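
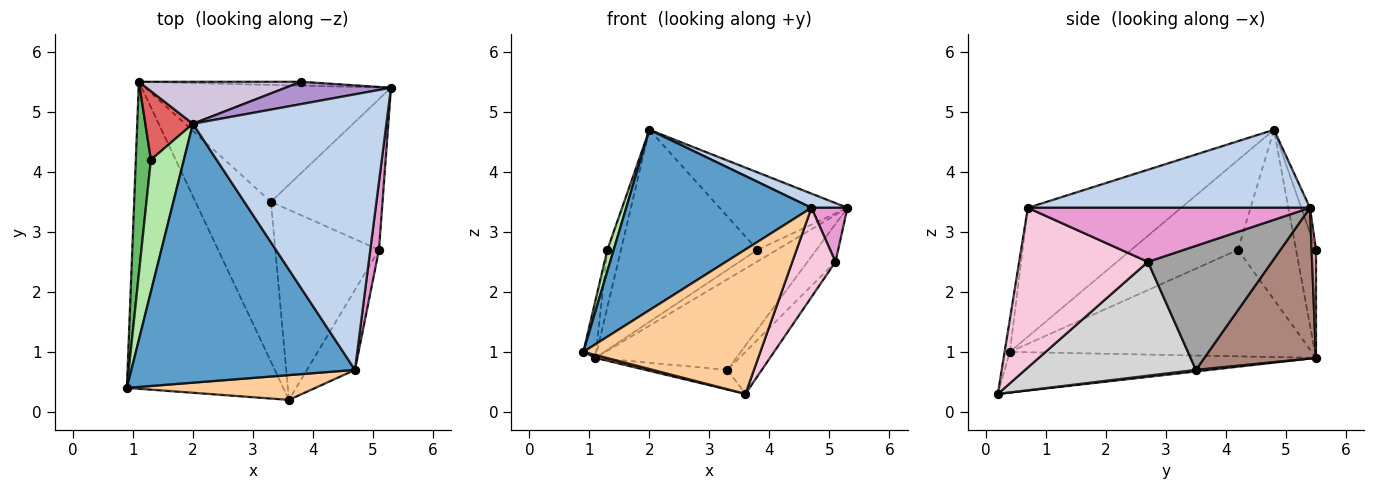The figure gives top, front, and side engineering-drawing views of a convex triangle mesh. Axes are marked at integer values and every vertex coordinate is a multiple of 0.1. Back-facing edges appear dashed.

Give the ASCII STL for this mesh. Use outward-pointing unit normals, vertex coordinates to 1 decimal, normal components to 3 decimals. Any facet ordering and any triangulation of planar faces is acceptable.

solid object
 facet normal -0.428 -0.517 0.742
  outer loop
   vertex 4.7 0.7 3.4
   vertex 2.0 4.8 4.7
   vertex 0.9 0.4 1.0
  endloop
 endfacet
 facet normal 0.374 -0.048 0.926
  outer loop
   vertex 4.7 0.7 3.4
   vertex 5.3 5.4 3.4
   vertex 2.0 4.8 4.7
  endloop
 endfacet
 facet normal -0.252 -0.009 -0.968
  outer loop
   vertex 3.6 0.2 0.3
   vertex 0.9 0.4 1.0
   vertex 1.1 5.5 0.9
  endloop
 endfacet
 facet normal -0.029 -0.985 0.169
  outer loop
   vertex 3.6 0.2 0.3
   vertex 4.7 0.7 3.4
   vertex 0.9 0.4 1.0
  endloop
 endfacet
 facet normal -0.989 0.042 0.140
  outer loop
   vertex 1.3 4.2 2.7
   vertex 1.1 5.5 0.9
   vertex 0.9 0.4 1.0
  endloop
 endfacet
 facet normal -0.937 -0.056 0.345
  outer loop
   vertex 1.3 4.2 2.7
   vertex 0.9 0.4 1.0
   vertex 2.0 4.8 4.7
  endloop
 endfacet
 facet normal -0.939 0.220 0.263
  outer loop
   vertex 1.3 4.2 2.7
   vertex 2.0 4.8 4.7
   vertex 1.1 5.5 0.9
  endloop
 endfacet
 facet normal 0.206 0.928 -0.309
  outer loop
   vertex 3.8 5.5 2.7
   vertex 5.3 5.4 3.4
   vertex 1.1 5.5 0.9
  endloop
 endfacet
 facet normal -0.065 0.959 0.277
  outer loop
   vertex 3.8 5.5 2.7
   vertex 2.0 4.8 4.7
   vertex 5.3 5.4 3.4
  endloop
 endfacet
 facet normal -0.141 0.967 0.212
  outer loop
   vertex 3.8 5.5 2.7
   vertex 1.1 5.5 0.9
   vertex 2.0 4.8 4.7
  endloop
 endfacet
 facet normal 0.436 0.551 -0.711
  outer loop
   vertex 3.3 3.5 0.7
   vertex 1.1 5.5 0.9
   vertex 5.3 5.4 3.4
  endloop
 endfacet
 facet normal 0.021 0.122 -0.992
  outer loop
   vertex 3.3 3.5 0.7
   vertex 3.6 0.2 0.3
   vertex 1.1 5.5 0.9
  endloop
 endfacet
 facet normal 0.980 -0.125 0.157
  outer loop
   vertex 5.1 2.7 2.5
   vertex 5.3 5.4 3.4
   vertex 4.7 0.7 3.4
  endloop
 endfacet
 facet normal 0.912 -0.306 -0.274
  outer loop
   vertex 5.1 2.7 2.5
   vertex 4.7 0.7 3.4
   vertex 3.6 0.2 0.3
  endloop
 endfacet
 facet normal 0.733 0.166 -0.660
  outer loop
   vertex 5.1 2.7 2.5
   vertex 3.3 3.5 0.7
   vertex 5.3 5.4 3.4
  endloop
 endfacet
 facet normal 0.731 0.147 -0.666
  outer loop
   vertex 5.1 2.7 2.5
   vertex 3.6 0.2 0.3
   vertex 3.3 3.5 0.7
  endloop
 endfacet
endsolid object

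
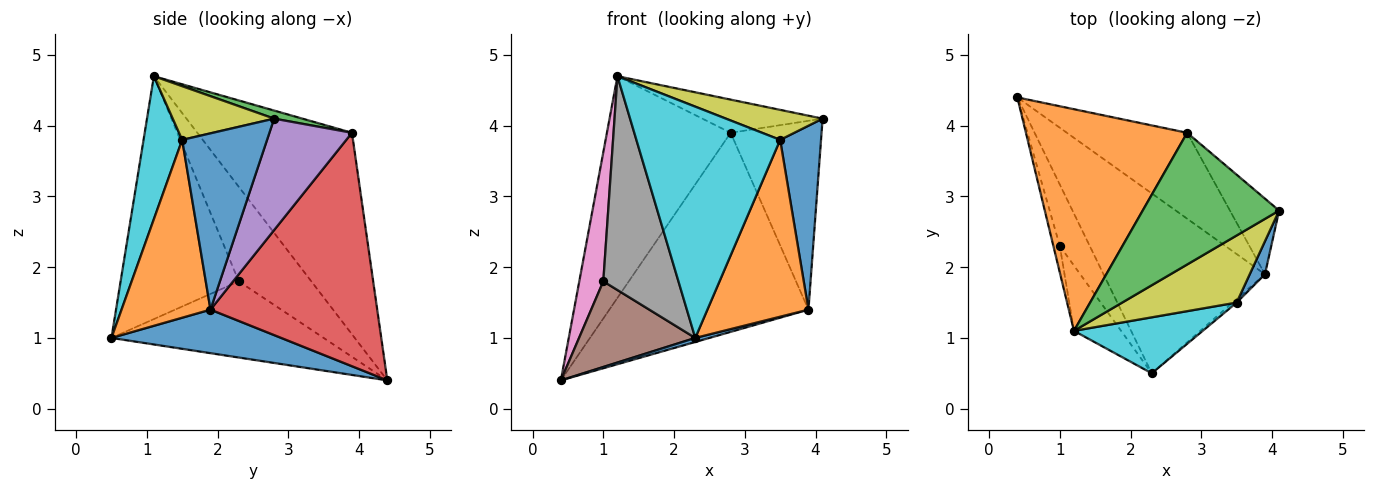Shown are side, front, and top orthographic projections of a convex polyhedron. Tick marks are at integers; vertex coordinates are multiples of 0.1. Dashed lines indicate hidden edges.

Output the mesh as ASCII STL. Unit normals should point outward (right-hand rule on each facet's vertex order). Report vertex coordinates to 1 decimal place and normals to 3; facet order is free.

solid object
 facet normal 0.260 -0.022 -0.965
  outer loop
   vertex 3.9 1.9 1.4
   vertex 2.3 0.5 1.0
   vertex 0.4 4.4 0.4
  endloop
 endfacet
 facet normal -0.662 0.530 0.530
  outer loop
   vertex 2.8 3.9 3.9
   vertex 0.4 4.4 0.4
   vertex 1.2 1.1 4.7
  endloop
 endfacet
 facet normal 0.057 0.244 0.968
  outer loop
   vertex 2.8 3.9 3.9
   vertex 1.2 1.1 4.7
   vertex 4.1 2.8 4.1
  endloop
 endfacet
 facet normal 0.610 0.728 -0.314
  outer loop
   vertex 2.8 3.9 3.9
   vertex 3.9 1.9 1.4
   vertex 0.4 4.4 0.4
  endloop
 endfacet
 facet normal 0.644 0.710 -0.284
  outer loop
   vertex 2.8 3.9 3.9
   vertex 4.1 2.8 4.1
   vertex 3.9 1.9 1.4
  endloop
 endfacet
 facet normal -0.829 -0.454 -0.326
  outer loop
   vertex 1.0 2.3 1.8
   vertex 0.4 4.4 0.4
   vertex 2.3 0.5 1.0
  endloop
 endfacet
 facet normal -0.947 -0.314 -0.064
  outer loop
   vertex 1.0 2.3 1.8
   vertex 1.2 1.1 4.7
   vertex 0.4 4.4 0.4
  endloop
 endfacet
 facet normal -0.833 -0.530 -0.162
  outer loop
   vertex 1.0 2.3 1.8
   vertex 2.3 0.5 1.0
   vertex 1.2 1.1 4.7
  endloop
 endfacet
 facet normal 0.394 -0.375 0.839
  outer loop
   vertex 3.5 1.5 3.8
   vertex 4.1 2.8 4.1
   vertex 1.2 1.1 4.7
  endloop
 endfacet
 facet normal 0.253 -0.940 0.228
  outer loop
   vertex 3.5 1.5 3.8
   vertex 1.2 1.1 4.7
   vertex 2.3 0.5 1.0
  endloop
 endfacet
 facet normal 0.898 -0.433 0.078
  outer loop
   vertex 3.5 1.5 3.8
   vertex 3.9 1.9 1.4
   vertex 4.1 2.8 4.1
  endloop
 endfacet
 facet normal 0.661 -0.751 -0.015
  outer loop
   vertex 3.5 1.5 3.8
   vertex 2.3 0.5 1.0
   vertex 3.9 1.9 1.4
  endloop
 endfacet
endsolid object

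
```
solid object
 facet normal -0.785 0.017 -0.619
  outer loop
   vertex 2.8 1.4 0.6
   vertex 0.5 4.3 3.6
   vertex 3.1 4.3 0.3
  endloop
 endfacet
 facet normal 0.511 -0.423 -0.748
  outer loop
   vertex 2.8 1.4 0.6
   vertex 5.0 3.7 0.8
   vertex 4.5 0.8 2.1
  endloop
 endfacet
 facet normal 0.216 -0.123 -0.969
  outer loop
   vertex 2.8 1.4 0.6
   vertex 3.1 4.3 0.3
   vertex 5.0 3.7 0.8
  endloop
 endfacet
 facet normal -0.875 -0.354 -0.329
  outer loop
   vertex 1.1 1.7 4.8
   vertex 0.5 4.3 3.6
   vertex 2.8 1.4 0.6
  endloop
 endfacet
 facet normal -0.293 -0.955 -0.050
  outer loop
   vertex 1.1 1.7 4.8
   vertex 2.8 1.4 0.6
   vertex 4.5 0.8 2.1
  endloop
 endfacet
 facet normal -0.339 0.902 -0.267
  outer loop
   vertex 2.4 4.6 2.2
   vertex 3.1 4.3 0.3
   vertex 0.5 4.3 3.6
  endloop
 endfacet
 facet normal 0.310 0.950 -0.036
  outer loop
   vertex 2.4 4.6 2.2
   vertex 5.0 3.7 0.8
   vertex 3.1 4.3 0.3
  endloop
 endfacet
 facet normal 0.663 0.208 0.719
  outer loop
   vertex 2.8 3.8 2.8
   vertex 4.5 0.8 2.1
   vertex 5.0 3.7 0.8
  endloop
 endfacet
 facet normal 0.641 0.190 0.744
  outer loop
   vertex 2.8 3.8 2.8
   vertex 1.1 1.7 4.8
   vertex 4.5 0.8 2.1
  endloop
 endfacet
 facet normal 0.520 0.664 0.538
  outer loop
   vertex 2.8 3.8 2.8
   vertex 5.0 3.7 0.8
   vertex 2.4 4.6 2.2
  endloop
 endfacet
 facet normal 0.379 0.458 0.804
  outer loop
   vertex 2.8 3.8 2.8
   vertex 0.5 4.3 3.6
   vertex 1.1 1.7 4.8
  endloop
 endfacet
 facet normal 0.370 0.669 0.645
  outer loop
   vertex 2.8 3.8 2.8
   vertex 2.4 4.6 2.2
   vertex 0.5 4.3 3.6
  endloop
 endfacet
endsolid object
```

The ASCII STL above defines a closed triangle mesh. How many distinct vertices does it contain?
8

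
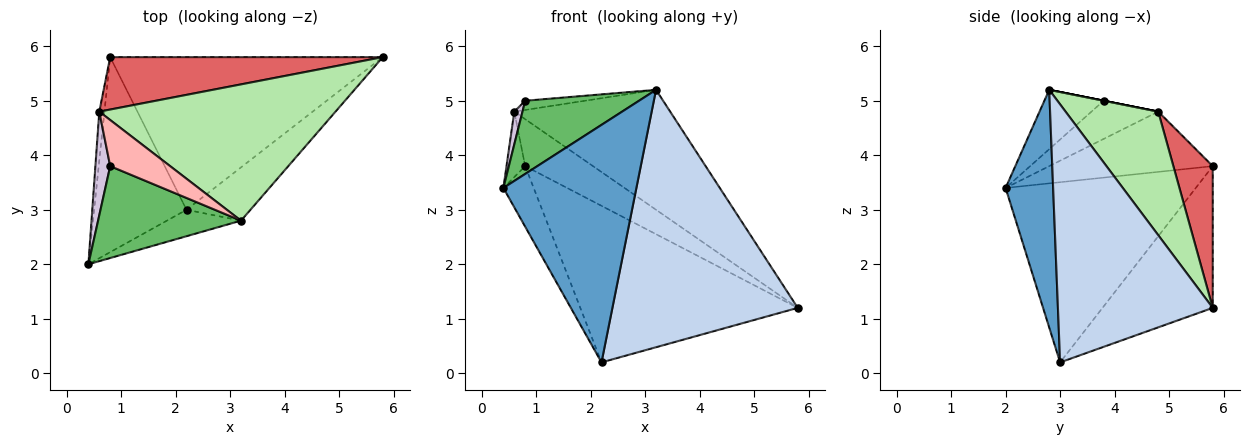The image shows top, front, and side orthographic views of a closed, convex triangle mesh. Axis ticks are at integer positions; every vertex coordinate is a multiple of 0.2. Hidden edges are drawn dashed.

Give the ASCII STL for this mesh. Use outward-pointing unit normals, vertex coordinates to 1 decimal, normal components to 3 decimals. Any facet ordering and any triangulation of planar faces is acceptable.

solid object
 facet normal 0.335 -0.937 -0.104
  outer loop
   vertex 2.2 3.0 0.2
   vertex 3.2 2.8 5.2
   vertex 0.4 2.0 3.4
  endloop
 endfacet
 facet normal 0.633 -0.758 -0.157
  outer loop
   vertex 2.2 3.0 0.2
   vertex 5.8 5.8 1.2
   vertex 3.2 2.8 5.2
  endloop
 endfacet
 facet normal -0.881 0.140 -0.452
  outer loop
   vertex 0.8 5.8 3.8
   vertex 2.2 3.0 0.2
   vertex 0.4 2.0 3.4
  endloop
 endfacet
 facet normal -0.341 0.673 -0.656
  outer loop
   vertex 0.8 5.8 3.8
   vertex 5.8 5.8 1.2
   vertex 2.2 3.0 0.2
  endloop
 endfacet
 facet normal -0.309 -0.593 0.744
  outer loop
   vertex 0.8 3.8 5.0
   vertex 0.4 2.0 3.4
   vertex 3.2 2.8 5.2
  endloop
 endfacet
 facet normal 0.366 0.615 0.699
  outer loop
   vertex 0.6 4.8 4.8
   vertex 3.2 2.8 5.2
   vertex 5.8 5.8 1.2
  endloop
 endfacet
 facet normal 0.361 0.622 0.695
  outer loop
   vertex 0.6 4.8 4.8
   vertex 5.8 5.8 1.2
   vertex 0.8 5.8 3.8
  endloop
 endfacet
 facet normal 0.000 0.196 0.981
  outer loop
   vertex 0.6 4.8 4.8
   vertex 0.8 3.8 5.0
   vertex 3.2 2.8 5.2
  endloop
 endfacet
 facet normal -0.990 0.113 -0.085
  outer loop
   vertex 0.6 4.8 4.8
   vertex 0.8 5.8 3.8
   vertex 0.4 2.0 3.4
  endloop
 endfacet
 facet normal -0.926 -0.113 0.359
  outer loop
   vertex 0.6 4.8 4.8
   vertex 0.4 2.0 3.4
   vertex 0.8 3.8 5.0
  endloop
 endfacet
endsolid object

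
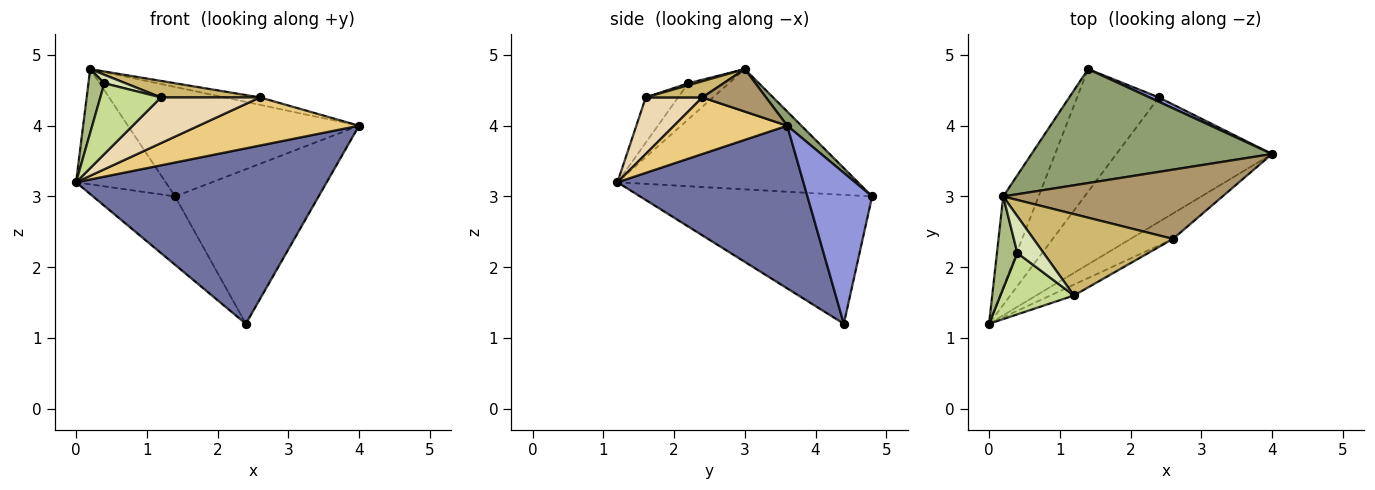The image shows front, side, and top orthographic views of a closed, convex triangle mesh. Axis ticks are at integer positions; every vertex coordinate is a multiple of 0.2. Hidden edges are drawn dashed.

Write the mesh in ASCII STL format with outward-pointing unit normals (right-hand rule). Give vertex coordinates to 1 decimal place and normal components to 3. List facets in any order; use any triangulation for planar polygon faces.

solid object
 facet normal 0.518 -0.698 -0.495
  outer loop
   vertex 2.4 4.4 1.2
   vertex 4.0 3.6 4.0
   vertex 0.0 1.2 3.2
  endloop
 endfacet
 facet normal -0.809 0.286 -0.513
  outer loop
   vertex 2.4 4.4 1.2
   vertex 0.0 1.2 3.2
   vertex 1.4 4.8 3.0
  endloop
 endfacet
 facet normal 0.411 0.911 0.026
  outer loop
   vertex 2.4 4.4 1.2
   vertex 1.4 4.8 3.0
   vertex 4.0 3.6 4.0
  endloop
 endfacet
 facet normal -0.903 0.337 -0.266
  outer loop
   vertex 0.2 3.0 4.8
   vertex 1.4 4.8 3.0
   vertex 0.0 1.2 3.2
  endloop
 endfacet
 facet normal 0.042 0.692 0.720
  outer loop
   vertex 0.2 3.0 4.8
   vertex 4.0 3.6 4.0
   vertex 1.4 4.8 3.0
  endloop
 endfacet
 facet normal -0.824 -0.322 0.466
  outer loop
   vertex 0.4 2.2 4.6
   vertex 0.2 3.0 4.8
   vertex 0.0 1.2 3.2
  endloop
 endfacet
 facet normal -0.374 -0.701 0.607
  outer loop
   vertex 0.4 2.2 4.6
   vertex 0.0 1.2 3.2
   vertex 1.2 1.6 4.4
  endloop
 endfacet
 facet normal 0.075 -0.224 0.972
  outer loop
   vertex 0.4 2.2 4.6
   vertex 1.2 1.6 4.4
   vertex 0.2 3.0 4.8
  endloop
 endfacet
 facet normal 0.189 0.105 0.976
  outer loop
   vertex 2.6 2.4 4.4
   vertex 4.0 3.6 4.0
   vertex 0.2 3.0 4.8
  endloop
 endfacet
 facet normal 0.113 -0.198 0.974
  outer loop
   vertex 2.6 2.4 4.4
   vertex 0.2 3.0 4.8
   vertex 1.2 1.6 4.4
  endloop
 endfacet
 facet normal 0.529 -0.750 -0.397
  outer loop
   vertex 2.6 2.4 4.4
   vertex 0.0 1.2 3.2
   vertex 4.0 3.6 4.0
  endloop
 endfacet
 facet normal 0.486 -0.850 -0.202
  outer loop
   vertex 2.6 2.4 4.4
   vertex 1.2 1.6 4.4
   vertex 0.0 1.2 3.2
  endloop
 endfacet
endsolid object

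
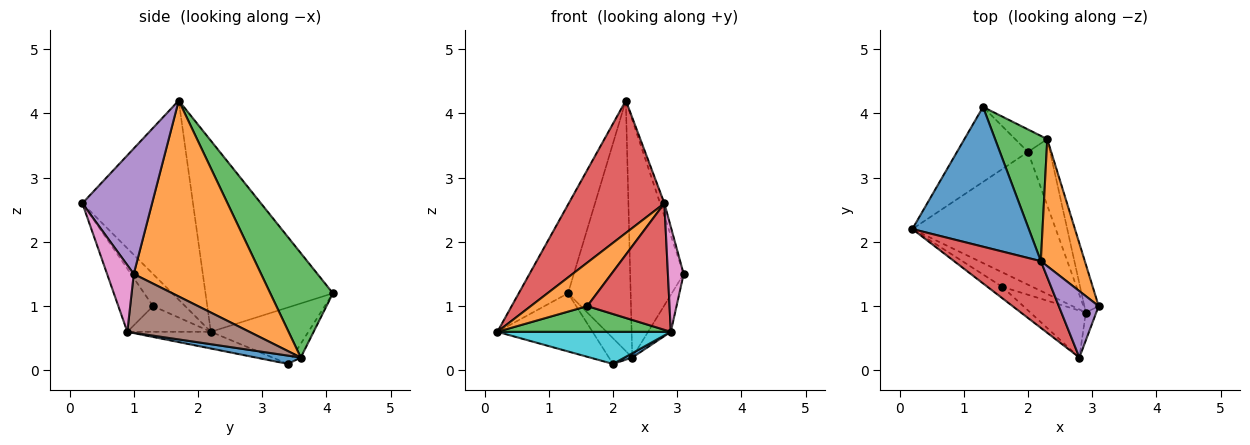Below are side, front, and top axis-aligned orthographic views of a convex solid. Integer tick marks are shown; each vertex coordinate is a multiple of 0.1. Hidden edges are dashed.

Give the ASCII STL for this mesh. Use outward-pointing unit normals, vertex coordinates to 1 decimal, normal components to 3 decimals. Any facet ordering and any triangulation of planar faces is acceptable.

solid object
 facet normal -0.811 0.313 0.494
  outer loop
   vertex 2.2 1.7 4.2
   vertex 1.3 4.1 1.2
   vertex 0.2 2.2 0.6
  endloop
 endfacet
 facet normal 0.903 0.379 0.203
  outer loop
   vertex 2.3 3.6 0.2
   vertex 2.2 1.7 4.2
   vertex 3.1 1.0 1.5
  endloop
 endfacet
 facet normal 0.667 0.667 0.333
  outer loop
   vertex 2.3 3.6 0.2
   vertex 1.3 4.1 1.2
   vertex 2.2 1.7 4.2
  endloop
 endfacet
 facet normal -0.719 -0.621 0.313
  outer loop
   vertex 2.8 0.2 2.6
   vertex 2.2 1.7 4.2
   vertex 0.2 2.2 0.6
  endloop
 endfacet
 facet normal 0.952 0.058 0.302
  outer loop
   vertex 2.8 0.2 2.6
   vertex 3.1 1.0 1.5
   vertex 2.2 1.7 4.2
  endloop
 endfacet
 facet normal 0.956 0.178 -0.232
  outer loop
   vertex 2.9 0.9 0.6
   vertex 2.3 3.6 0.2
   vertex 3.1 1.0 1.5
  endloop
 endfacet
 facet normal 0.853 -0.504 -0.134
  outer loop
   vertex 2.9 0.9 0.6
   vertex 3.1 1.0 1.5
   vertex 2.8 0.2 2.6
  endloop
 endfacet
 facet normal -0.532 0.519 -0.669
  outer loop
   vertex 2.0 3.4 0.1
   vertex 0.2 2.2 0.6
   vertex 1.3 4.1 1.2
  endloop
 endfacet
 facet normal -0.272 0.724 -0.634
  outer loop
   vertex 2.0 3.4 0.1
   vertex 1.3 4.1 1.2
   vertex 2.3 3.6 0.2
  endloop
 endfacet
 facet normal -0.113 -0.234 -0.966
  outer loop
   vertex 2.0 3.4 0.1
   vertex 2.9 0.9 0.6
   vertex 0.2 2.2 0.6
  endloop
 endfacet
 facet normal 0.352 -0.060 -0.934
  outer loop
   vertex 2.0 3.4 0.1
   vertex 2.3 3.6 0.2
   vertex 2.9 0.9 0.6
  endloop
 endfacet
 facet normal -0.482 -0.848 -0.222
  outer loop
   vertex 1.6 1.3 1.0
   vertex 2.8 0.2 2.6
   vertex 0.2 2.2 0.6
  endloop
 endfacet
 facet normal -0.387 -0.803 -0.454
  outer loop
   vertex 1.6 1.3 1.0
   vertex 0.2 2.2 0.6
   vertex 2.9 0.9 0.6
  endloop
 endfacet
 facet normal -0.368 -0.872 -0.324
  outer loop
   vertex 1.6 1.3 1.0
   vertex 2.9 0.9 0.6
   vertex 2.8 0.2 2.6
  endloop
 endfacet
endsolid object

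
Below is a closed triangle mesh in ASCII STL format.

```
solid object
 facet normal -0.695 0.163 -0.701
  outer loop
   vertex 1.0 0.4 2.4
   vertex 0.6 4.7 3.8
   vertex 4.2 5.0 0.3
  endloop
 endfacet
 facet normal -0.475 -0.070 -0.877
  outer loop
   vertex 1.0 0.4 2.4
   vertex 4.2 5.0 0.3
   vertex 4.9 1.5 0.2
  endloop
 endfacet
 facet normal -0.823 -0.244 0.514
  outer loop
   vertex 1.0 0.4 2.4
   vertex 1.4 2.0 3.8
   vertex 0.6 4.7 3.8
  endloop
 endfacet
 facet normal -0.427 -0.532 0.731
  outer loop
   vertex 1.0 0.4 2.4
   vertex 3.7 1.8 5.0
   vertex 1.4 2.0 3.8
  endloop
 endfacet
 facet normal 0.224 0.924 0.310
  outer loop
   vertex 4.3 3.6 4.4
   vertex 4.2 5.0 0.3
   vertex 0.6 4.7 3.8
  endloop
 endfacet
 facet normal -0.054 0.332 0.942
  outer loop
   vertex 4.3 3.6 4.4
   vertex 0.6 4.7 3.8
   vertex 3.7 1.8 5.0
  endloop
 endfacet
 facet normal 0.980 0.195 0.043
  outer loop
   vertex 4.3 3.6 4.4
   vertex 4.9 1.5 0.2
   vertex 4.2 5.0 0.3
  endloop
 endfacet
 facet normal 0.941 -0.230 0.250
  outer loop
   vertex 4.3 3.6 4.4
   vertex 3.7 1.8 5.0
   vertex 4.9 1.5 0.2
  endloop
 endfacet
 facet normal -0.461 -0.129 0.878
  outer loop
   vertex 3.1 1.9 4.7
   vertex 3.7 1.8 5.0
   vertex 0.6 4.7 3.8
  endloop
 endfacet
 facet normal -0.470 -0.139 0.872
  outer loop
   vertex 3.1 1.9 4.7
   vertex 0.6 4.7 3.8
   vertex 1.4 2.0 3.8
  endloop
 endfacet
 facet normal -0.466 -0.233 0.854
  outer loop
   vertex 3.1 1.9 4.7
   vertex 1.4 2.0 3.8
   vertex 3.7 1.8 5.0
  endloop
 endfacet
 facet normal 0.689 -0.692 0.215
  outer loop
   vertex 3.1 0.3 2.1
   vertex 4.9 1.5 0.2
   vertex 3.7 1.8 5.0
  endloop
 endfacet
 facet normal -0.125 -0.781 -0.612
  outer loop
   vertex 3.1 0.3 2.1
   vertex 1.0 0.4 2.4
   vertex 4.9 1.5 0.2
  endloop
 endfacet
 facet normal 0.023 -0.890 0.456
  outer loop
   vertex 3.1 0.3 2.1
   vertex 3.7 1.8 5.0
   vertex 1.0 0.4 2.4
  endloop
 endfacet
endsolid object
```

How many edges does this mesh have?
21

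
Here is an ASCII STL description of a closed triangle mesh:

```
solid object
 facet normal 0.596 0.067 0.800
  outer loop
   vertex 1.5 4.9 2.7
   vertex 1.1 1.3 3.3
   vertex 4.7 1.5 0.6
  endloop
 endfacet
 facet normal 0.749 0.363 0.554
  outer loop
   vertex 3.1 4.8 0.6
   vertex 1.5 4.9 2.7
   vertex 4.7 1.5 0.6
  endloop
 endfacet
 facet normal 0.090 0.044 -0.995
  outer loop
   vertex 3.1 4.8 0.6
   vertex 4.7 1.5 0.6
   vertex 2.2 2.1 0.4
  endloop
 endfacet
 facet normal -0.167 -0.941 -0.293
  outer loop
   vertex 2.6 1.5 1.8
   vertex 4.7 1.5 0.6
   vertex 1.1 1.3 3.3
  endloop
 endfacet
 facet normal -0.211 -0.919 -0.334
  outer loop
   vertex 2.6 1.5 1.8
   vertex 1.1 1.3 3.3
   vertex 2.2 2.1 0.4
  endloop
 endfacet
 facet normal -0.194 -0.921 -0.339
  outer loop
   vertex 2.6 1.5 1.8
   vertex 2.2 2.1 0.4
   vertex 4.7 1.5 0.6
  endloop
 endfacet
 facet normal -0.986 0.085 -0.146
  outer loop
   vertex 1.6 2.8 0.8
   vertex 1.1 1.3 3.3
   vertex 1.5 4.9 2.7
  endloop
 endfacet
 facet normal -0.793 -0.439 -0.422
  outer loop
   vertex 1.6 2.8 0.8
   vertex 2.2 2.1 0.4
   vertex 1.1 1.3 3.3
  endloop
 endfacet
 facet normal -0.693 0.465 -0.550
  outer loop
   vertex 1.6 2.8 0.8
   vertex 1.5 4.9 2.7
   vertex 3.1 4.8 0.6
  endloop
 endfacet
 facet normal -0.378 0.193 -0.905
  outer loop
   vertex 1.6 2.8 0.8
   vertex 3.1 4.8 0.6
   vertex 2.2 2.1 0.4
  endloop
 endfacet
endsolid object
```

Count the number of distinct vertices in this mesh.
7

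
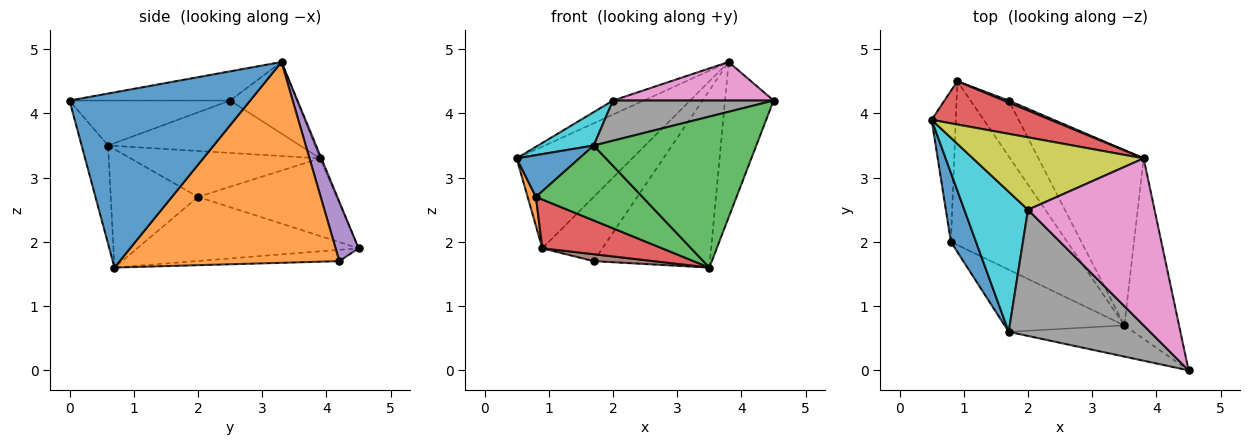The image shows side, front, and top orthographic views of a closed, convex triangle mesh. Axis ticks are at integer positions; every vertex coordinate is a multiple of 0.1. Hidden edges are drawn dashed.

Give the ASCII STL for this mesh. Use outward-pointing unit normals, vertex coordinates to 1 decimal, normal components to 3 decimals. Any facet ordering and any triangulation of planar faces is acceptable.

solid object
 facet normal 0.925 0.249 -0.289
  outer loop
   vertex 3.5 0.7 1.6
   vertex 3.8 3.3 4.8
   vertex 4.5 0.0 4.2
  endloop
 endfacet
 facet normal 0.802 0.424 -0.420
  outer loop
   vertex 1.7 4.2 1.7
   vertex 3.8 3.3 4.8
   vertex 3.5 0.7 1.6
  endloop
 endfacet
 facet normal -0.157 -0.967 -0.200
  outer loop
   vertex 1.7 0.6 3.5
   vertex 3.5 0.7 1.6
   vertex 4.5 0.0 4.2
  endloop
 endfacet
 facet normal -0.011 0.920 0.391
  outer loop
   vertex 0.9 4.5 1.9
   vertex 0.5 3.9 3.3
   vertex 3.8 3.3 4.8
  endloop
 endfacet
 facet normal 0.357 0.934 0.029
  outer loop
   vertex 0.9 4.5 1.9
   vertex 3.8 3.3 4.8
   vertex 1.7 4.2 1.7
  endloop
 endfacet
 facet normal -0.282 -0.118 -0.952
  outer loop
   vertex 0.9 4.5 1.9
   vertex 1.7 4.2 1.7
   vertex 3.5 0.7 1.6
  endloop
 endfacet
 facet normal -0.219 -0.219 0.951
  outer loop
   vertex 2.0 2.5 4.2
   vertex 4.5 0.0 4.2
   vertex 3.8 3.3 4.8
  endloop
 endfacet
 facet normal -0.290 -0.290 0.912
  outer loop
   vertex 2.0 2.5 4.2
   vertex 1.7 0.6 3.5
   vertex 4.5 0.0 4.2
  endloop
 endfacet
 facet normal -0.381 0.176 0.908
  outer loop
   vertex 2.0 2.5 4.2
   vertex 3.8 3.3 4.8
   vertex 0.5 3.9 3.3
  endloop
 endfacet
 facet normal -0.625 -0.181 0.759
  outer loop
   vertex 2.0 2.5 4.2
   vertex 0.5 3.9 3.3
   vertex 1.7 0.6 3.5
  endloop
 endfacet
 facet normal -0.843 -0.279 0.461
  outer loop
   vertex 0.8 2.0 2.7
   vertex 1.7 0.6 3.5
   vertex 0.5 3.9 3.3
  endloop
 endfacet
 facet normal -0.953 -0.057 -0.297
  outer loop
   vertex 0.8 2.0 2.7
   vertex 0.5 3.9 3.3
   vertex 0.9 4.5 1.9
  endloop
 endfacet
 facet normal -0.533 -0.651 -0.540
  outer loop
   vertex 0.8 2.0 2.7
   vertex 3.5 0.7 1.6
   vertex 1.7 0.6 3.5
  endloop
 endfacet
 facet normal -0.467 -0.253 -0.848
  outer loop
   vertex 0.8 2.0 2.7
   vertex 0.9 4.5 1.9
   vertex 3.5 0.7 1.6
  endloop
 endfacet
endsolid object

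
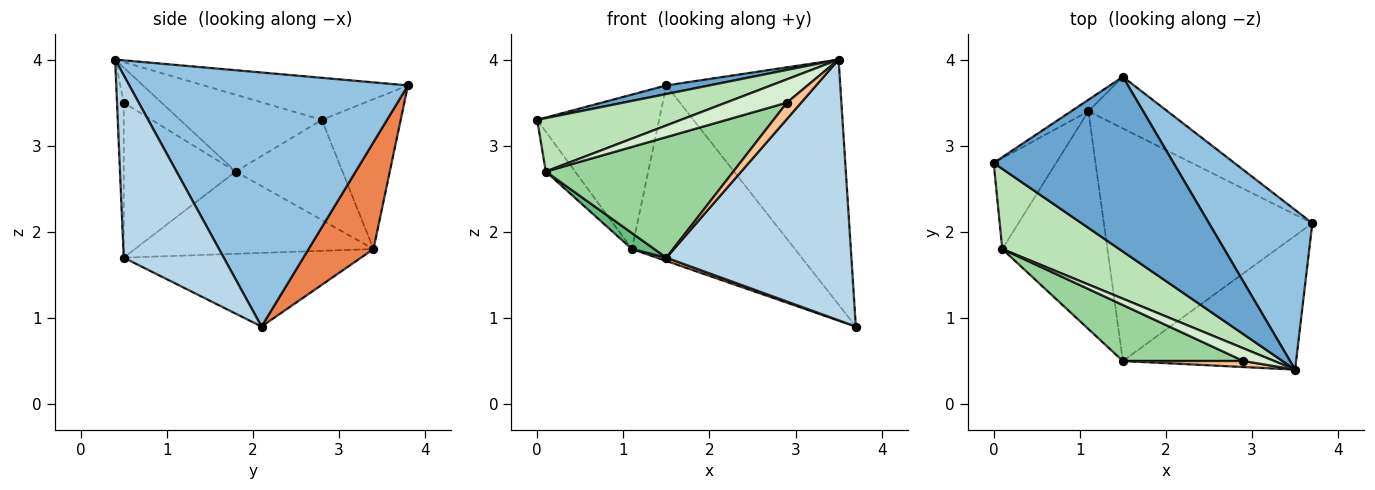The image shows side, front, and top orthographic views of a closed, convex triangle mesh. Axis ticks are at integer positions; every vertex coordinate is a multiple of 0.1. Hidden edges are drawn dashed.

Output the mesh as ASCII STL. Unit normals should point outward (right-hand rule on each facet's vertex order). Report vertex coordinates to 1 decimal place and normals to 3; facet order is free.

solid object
 facet normal -0.227 -0.048 0.973
  outer loop
   vertex 1.5 3.8 3.7
   vertex 0.0 2.8 3.3
   vertex 3.5 0.4 4.0
  endloop
 endfacet
 facet normal 0.802 0.501 0.326
  outer loop
   vertex 1.5 3.8 3.7
   vertex 3.5 0.4 4.0
   vertex 3.7 2.1 0.9
  endloop
 endfacet
 facet normal 0.433 -0.802 -0.412
  outer loop
   vertex 1.5 0.5 1.7
   vertex 3.7 2.1 0.9
   vertex 3.5 0.4 4.0
  endloop
 endfacet
 facet normal -0.542 0.838 -0.062
  outer loop
   vertex 1.1 3.4 1.8
   vertex 0.0 2.8 3.3
   vertex 1.5 3.8 3.7
  endloop
 endfacet
 facet normal 0.357 0.896 -0.264
  outer loop
   vertex 1.1 3.4 1.8
   vertex 1.5 3.8 3.7
   vertex 3.7 2.1 0.9
  endloop
 endfacet
 facet normal -0.333 -0.013 -0.943
  outer loop
   vertex 1.1 3.4 1.8
   vertex 3.7 2.1 0.9
   vertex 1.5 0.5 1.7
  endloop
 endfacet
 facet normal -0.406 -0.857 0.316
  outer loop
   vertex 2.9 0.5 3.5
   vertex 1.5 0.5 1.7
   vertex 3.5 0.4 4.0
  endloop
 endfacet
 facet normal -0.826 0.227 -0.515
  outer loop
   vertex 0.1 1.8 2.7
   vertex 0.0 2.8 3.3
   vertex 1.1 3.4 1.8
  endloop
 endfacet
 facet normal -0.615 -0.058 -0.786
  outer loop
   vertex 0.1 1.8 2.7
   vertex 1.1 3.4 1.8
   vertex 1.5 0.5 1.7
  endloop
 endfacet
 facet normal -0.476 -0.798 0.370
  outer loop
   vertex 0.1 1.8 2.7
   vertex 1.5 0.5 1.7
   vertex 2.9 0.5 3.5
  endloop
 endfacet
 facet normal -0.480 -0.486 0.730
  outer loop
   vertex 0.1 1.8 2.7
   vertex 3.5 0.4 4.0
   vertex 0.0 2.8 3.3
  endloop
 endfacet
 facet normal -0.478 -0.772 0.419
  outer loop
   vertex 0.1 1.8 2.7
   vertex 2.9 0.5 3.5
   vertex 3.5 0.4 4.0
  endloop
 endfacet
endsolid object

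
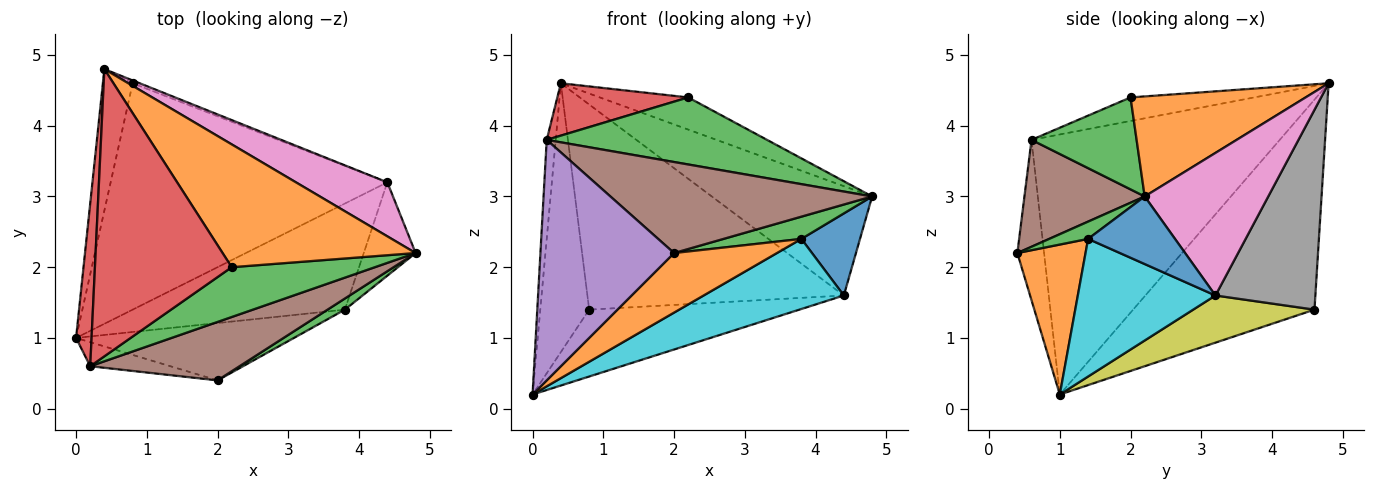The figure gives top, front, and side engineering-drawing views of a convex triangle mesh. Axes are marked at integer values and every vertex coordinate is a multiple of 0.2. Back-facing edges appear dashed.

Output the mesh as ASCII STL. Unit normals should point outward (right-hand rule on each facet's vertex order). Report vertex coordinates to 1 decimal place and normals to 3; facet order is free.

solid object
 facet normal -0.957 0.258 -0.136
  outer loop
   vertex 0.8 4.6 1.4
   vertex 0.0 1.0 0.2
   vertex 0.4 4.8 4.6
  endloop
 endfacet
 facet normal 0.431 -0.650 -0.626
  outer loop
   vertex 3.8 1.4 2.4
   vertex 2.0 0.4 2.2
   vertex 0.0 1.0 0.2
  endloop
 endfacet
 facet normal 0.408 -0.816 0.408
  outer loop
   vertex 3.8 1.4 2.4
   vertex 4.8 2.2 3.0
   vertex 2.0 0.4 2.2
  endloop
 endfacet
 facet normal -0.998 0.036 0.059
  outer loop
   vertex 0.2 0.6 3.8
   vertex 0.4 4.8 4.6
   vertex 0.0 1.0 0.2
  endloop
 endfacet
 facet normal -0.195 -0.976 -0.098
  outer loop
   vertex 0.2 0.6 3.8
   vertex 0.0 1.0 0.2
   vertex 2.0 0.4 2.2
  endloop
 endfacet
 facet normal 0.361 -0.785 0.504
  outer loop
   vertex 0.2 0.6 3.8
   vertex 2.0 0.4 2.2
   vertex 4.8 2.2 3.0
  endloop
 endfacet
 facet normal 0.568 0.738 0.364
  outer loop
   vertex 4.4 3.2 1.6
   vertex 0.4 4.8 4.6
   vertex 4.8 2.2 3.0
  endloop
 endfacet
 facet normal 0.363 0.932 -0.013
  outer loop
   vertex 4.4 3.2 1.6
   vertex 0.8 4.6 1.4
   vertex 0.4 4.8 4.6
  endloop
 endfacet
 facet normal 0.161 0.280 -0.946
  outer loop
   vertex 4.4 3.2 1.6
   vertex 0.0 1.0 0.2
   vertex 0.8 4.6 1.4
  endloop
 endfacet
 facet normal 0.476 -0.485 -0.734
  outer loop
   vertex 4.4 3.2 1.6
   vertex 3.8 1.4 2.4
   vertex 0.0 1.0 0.2
  endloop
 endfacet
 facet normal 0.699 -0.472 -0.537
  outer loop
   vertex 4.4 3.2 1.6
   vertex 4.8 2.2 3.0
   vertex 3.8 1.4 2.4
  endloop
 endfacet
 facet normal 0.448 0.226 0.865
  outer loop
   vertex 2.2 2.0 4.4
   vertex 4.8 2.2 3.0
   vertex 0.4 4.8 4.6
  endloop
 endfacet
 facet normal 0.358 -0.750 0.557
  outer loop
   vertex 2.2 2.0 4.4
   vertex 0.2 0.6 3.8
   vertex 4.8 2.2 3.0
  endloop
 endfacet
 facet normal -0.167 -0.177 0.970
  outer loop
   vertex 2.2 2.0 4.4
   vertex 0.4 4.8 4.6
   vertex 0.2 0.6 3.8
  endloop
 endfacet
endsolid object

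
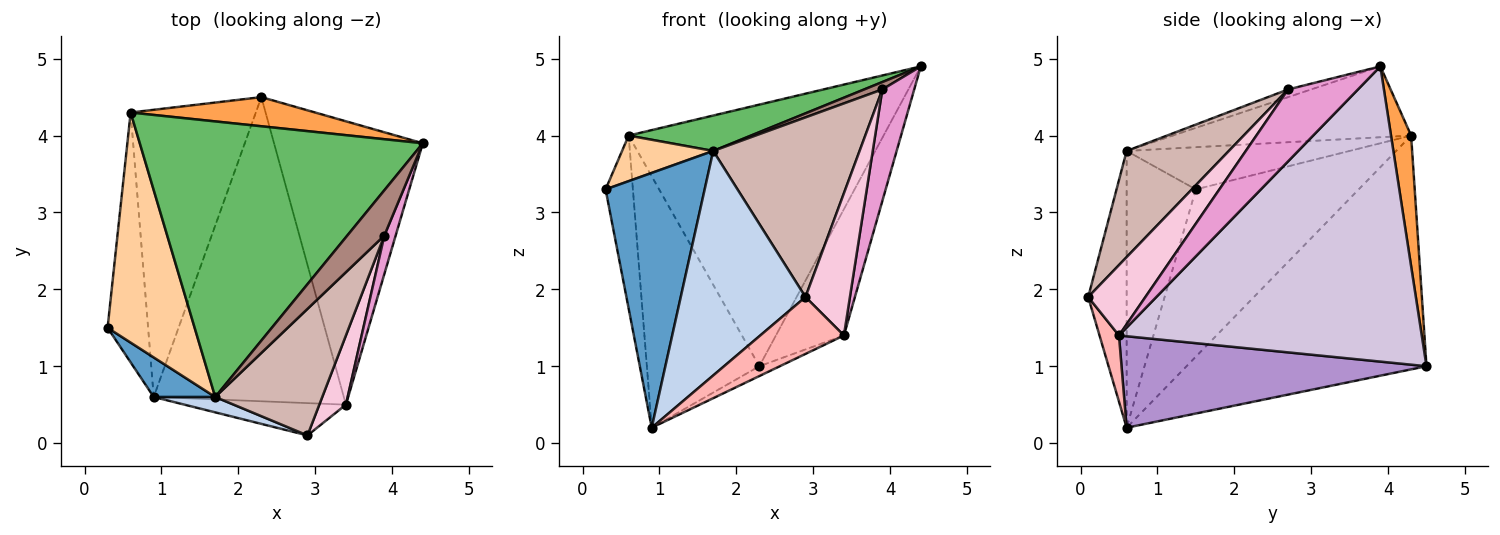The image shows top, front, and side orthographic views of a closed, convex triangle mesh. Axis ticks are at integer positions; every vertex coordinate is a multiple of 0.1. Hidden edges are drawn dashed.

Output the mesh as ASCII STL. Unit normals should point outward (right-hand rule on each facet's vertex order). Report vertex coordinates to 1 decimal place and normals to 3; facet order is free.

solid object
 facet normal -0.568 -0.813 0.126
  outer loop
   vertex 1.7 0.6 3.8
   vertex 0.3 1.5 3.3
   vertex 0.9 0.6 0.2
  endloop
 endfacet
 facet normal -0.294 -0.954 0.065
  outer loop
   vertex 1.7 0.6 3.8
   vertex 0.9 0.6 0.2
   vertex 2.9 0.1 1.9
  endloop
 endfacet
 facet normal 0.078 0.991 0.110
  outer loop
   vertex 0.6 4.3 4.0
   vertex 4.4 3.9 4.9
   vertex 2.3 4.5 1.0
  endloop
 endfacet
 facet normal -0.429 -0.176 0.886
  outer loop
   vertex 0.6 4.3 4.0
   vertex 0.3 1.5 3.3
   vertex 1.7 0.6 3.8
  endloop
 endfacet
 facet normal -0.241 -0.124 0.963
  outer loop
   vertex 0.6 4.3 4.0
   vertex 1.7 0.6 3.8
   vertex 4.4 3.9 4.9
  endloop
 endfacet
 facet normal -0.959 0.161 -0.232
  outer loop
   vertex 0.6 4.3 4.0
   vertex 0.9 0.6 0.2
   vertex 0.3 1.5 3.3
  endloop
 endfacet
 facet normal -0.815 0.382 -0.436
  outer loop
   vertex 0.6 4.3 4.0
   vertex 2.3 4.5 1.0
   vertex 0.9 0.6 0.2
  endloop
 endfacet
 facet normal 0.198 -0.852 -0.484
  outer loop
   vertex 3.4 0.5 1.4
   vertex 2.9 0.1 1.9
   vertex 0.9 0.6 0.2
  endloop
 endfacet
 facet normal 0.433 0.029 -0.901
  outer loop
   vertex 3.4 0.5 1.4
   vertex 0.9 0.6 0.2
   vertex 2.3 4.5 1.0
  endloop
 endfacet
 facet normal 0.876 0.197 -0.441
  outer loop
   vertex 3.4 0.5 1.4
   vertex 2.3 4.5 1.0
   vertex 4.4 3.9 4.9
  endloop
 endfacet
 facet normal -0.201 -0.158 0.967
  outer loop
   vertex 3.9 2.7 4.6
   vertex 4.4 3.9 4.9
   vertex 1.7 0.6 3.8
  endloop
 endfacet
 facet normal 0.496 -0.710 0.500
  outer loop
   vertex 3.9 2.7 4.6
   vertex 1.7 0.6 3.8
   vertex 2.9 0.1 1.9
  endloop
 endfacet
 facet normal 0.901 -0.411 0.142
  outer loop
   vertex 3.9 2.7 4.6
   vertex 3.4 0.5 1.4
   vertex 4.4 3.9 4.9
  endloop
 endfacet
 facet normal 0.757 -0.588 0.286
  outer loop
   vertex 3.9 2.7 4.6
   vertex 2.9 0.1 1.9
   vertex 3.4 0.5 1.4
  endloop
 endfacet
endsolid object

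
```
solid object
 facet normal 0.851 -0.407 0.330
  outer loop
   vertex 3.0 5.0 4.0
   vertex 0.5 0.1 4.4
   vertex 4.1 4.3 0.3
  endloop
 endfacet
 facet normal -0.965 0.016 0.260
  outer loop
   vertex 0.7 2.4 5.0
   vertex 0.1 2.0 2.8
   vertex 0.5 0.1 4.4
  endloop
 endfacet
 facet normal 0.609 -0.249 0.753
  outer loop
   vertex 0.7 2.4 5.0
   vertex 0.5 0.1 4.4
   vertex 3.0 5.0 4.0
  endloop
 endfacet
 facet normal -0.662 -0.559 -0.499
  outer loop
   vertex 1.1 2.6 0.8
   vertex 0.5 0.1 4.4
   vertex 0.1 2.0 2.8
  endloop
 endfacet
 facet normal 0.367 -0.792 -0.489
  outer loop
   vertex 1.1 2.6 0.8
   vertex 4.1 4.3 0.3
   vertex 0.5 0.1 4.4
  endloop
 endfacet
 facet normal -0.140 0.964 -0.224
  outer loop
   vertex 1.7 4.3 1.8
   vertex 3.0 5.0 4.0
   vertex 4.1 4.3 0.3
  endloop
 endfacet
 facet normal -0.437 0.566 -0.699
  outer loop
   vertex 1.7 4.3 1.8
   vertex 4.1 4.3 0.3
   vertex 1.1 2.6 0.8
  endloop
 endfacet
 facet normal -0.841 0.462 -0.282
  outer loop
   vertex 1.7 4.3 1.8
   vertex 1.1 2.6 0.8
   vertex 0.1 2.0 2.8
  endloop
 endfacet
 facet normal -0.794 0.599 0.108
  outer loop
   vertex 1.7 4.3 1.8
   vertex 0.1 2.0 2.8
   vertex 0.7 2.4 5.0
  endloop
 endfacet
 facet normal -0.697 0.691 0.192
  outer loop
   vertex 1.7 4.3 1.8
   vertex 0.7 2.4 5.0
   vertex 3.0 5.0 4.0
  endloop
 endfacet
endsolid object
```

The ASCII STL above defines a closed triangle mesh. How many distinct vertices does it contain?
7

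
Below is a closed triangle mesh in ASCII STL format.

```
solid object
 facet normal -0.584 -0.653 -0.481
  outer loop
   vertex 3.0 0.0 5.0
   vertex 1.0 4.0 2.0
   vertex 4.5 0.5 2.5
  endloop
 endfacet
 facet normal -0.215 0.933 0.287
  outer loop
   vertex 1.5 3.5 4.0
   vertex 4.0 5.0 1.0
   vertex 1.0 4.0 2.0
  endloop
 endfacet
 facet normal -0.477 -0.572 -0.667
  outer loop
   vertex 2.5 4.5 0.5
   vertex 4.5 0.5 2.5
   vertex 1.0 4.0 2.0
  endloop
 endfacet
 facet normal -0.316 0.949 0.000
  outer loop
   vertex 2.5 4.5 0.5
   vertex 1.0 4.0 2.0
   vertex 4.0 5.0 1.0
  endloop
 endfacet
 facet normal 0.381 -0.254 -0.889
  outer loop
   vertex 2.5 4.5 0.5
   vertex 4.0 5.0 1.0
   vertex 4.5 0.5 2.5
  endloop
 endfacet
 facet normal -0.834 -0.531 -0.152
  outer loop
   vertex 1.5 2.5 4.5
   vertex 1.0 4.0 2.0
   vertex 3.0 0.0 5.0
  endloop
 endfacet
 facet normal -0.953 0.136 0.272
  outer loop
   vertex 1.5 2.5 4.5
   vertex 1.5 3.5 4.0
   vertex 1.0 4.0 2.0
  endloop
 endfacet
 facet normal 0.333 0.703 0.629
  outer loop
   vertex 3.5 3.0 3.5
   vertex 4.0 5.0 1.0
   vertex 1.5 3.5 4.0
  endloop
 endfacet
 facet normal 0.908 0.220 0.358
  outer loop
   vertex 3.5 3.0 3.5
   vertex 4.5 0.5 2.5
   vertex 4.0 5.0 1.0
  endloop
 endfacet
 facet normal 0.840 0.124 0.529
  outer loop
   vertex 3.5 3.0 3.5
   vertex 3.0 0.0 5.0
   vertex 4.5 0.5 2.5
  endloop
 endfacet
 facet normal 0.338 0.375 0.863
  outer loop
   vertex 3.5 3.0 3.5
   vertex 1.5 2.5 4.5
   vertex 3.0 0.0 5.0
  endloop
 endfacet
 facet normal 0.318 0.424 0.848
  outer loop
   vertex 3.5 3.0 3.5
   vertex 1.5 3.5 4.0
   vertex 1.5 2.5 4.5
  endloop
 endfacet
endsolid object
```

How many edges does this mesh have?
18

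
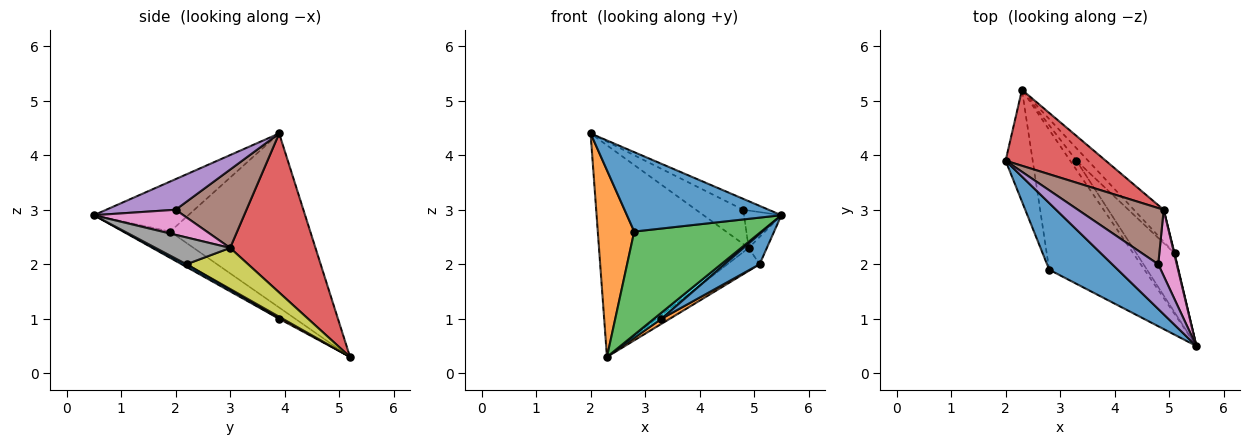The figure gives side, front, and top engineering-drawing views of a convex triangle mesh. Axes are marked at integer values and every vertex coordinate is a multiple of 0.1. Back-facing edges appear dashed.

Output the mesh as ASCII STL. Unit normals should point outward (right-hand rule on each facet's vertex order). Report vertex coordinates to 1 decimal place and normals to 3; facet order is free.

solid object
 facet normal -0.424 -0.694 0.582
  outer loop
   vertex 2.8 1.9 2.6
   vertex 5.5 0.5 2.9
   vertex 2.0 3.9 4.4
  endloop
 endfacet
 facet normal -0.957 -0.249 -0.149
  outer loop
   vertex 2.8 1.9 2.6
   vertex 2.0 3.9 4.4
   vertex 2.3 5.2 0.3
  endloop
 endfacet
 facet normal -0.213 -0.580 -0.786
  outer loop
   vertex 2.8 1.9 2.6
   vertex 2.3 5.2 0.3
   vertex 5.5 0.5 2.9
  endloop
 endfacet
 facet normal 0.473 0.829 0.298
  outer loop
   vertex 4.9 3.0 2.3
   vertex 2.3 5.2 0.3
   vertex 2.0 3.9 4.4
  endloop
 endfacet
 facet normal 0.543 0.199 0.816
  outer loop
   vertex 4.8 2.0 3.0
   vertex 2.0 3.9 4.4
   vertex 5.5 0.5 2.9
  endloop
 endfacet
 facet normal 0.615 0.410 0.674
  outer loop
   vertex 4.8 2.0 3.0
   vertex 4.9 3.0 2.3
   vertex 2.0 3.9 4.4
  endloop
 endfacet
 facet normal 0.762 0.318 0.563
  outer loop
   vertex 4.8 2.0 3.0
   vertex 5.5 0.5 2.9
   vertex 4.9 3.0 2.3
  endloop
 endfacet
 facet normal 0.971 0.237 0.016
  outer loop
   vertex 5.1 2.2 2.0
   vertex 4.9 3.0 2.3
   vertex 5.5 0.5 2.9
  endloop
 endfacet
 facet normal 0.746 0.389 -0.541
  outer loop
   vertex 5.1 2.2 2.0
   vertex 2.3 5.2 0.3
   vertex 4.9 3.0 2.3
  endloop
 endfacet
 facet normal -0.137 -0.549 -0.824
  outer loop
   vertex 3.3 3.9 1.0
   vertex 5.5 0.5 2.9
   vertex 2.3 5.2 0.3
  endloop
 endfacet
 facet normal 0.063 -0.455 -0.888
  outer loop
   vertex 3.3 3.9 1.0
   vertex 5.1 2.2 2.0
   vertex 5.5 0.5 2.9
  endloop
 endfacet
 facet normal 0.157 -0.372 -0.915
  outer loop
   vertex 3.3 3.9 1.0
   vertex 2.3 5.2 0.3
   vertex 5.1 2.2 2.0
  endloop
 endfacet
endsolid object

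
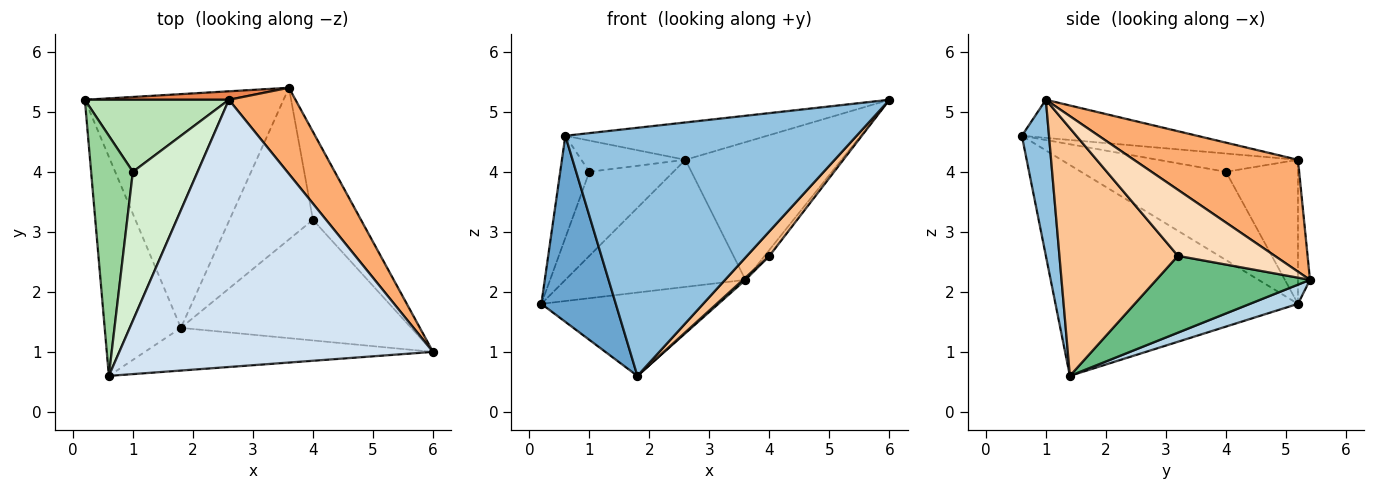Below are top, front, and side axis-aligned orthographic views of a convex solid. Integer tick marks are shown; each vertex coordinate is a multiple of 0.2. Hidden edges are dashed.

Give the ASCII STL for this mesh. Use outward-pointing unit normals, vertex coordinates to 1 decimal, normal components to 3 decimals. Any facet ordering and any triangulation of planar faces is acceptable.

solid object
 facet normal -0.904 -0.277 -0.327
  outer loop
   vertex 1.8 1.4 0.6
   vertex 0.6 0.6 4.6
   vertex 0.2 5.2 1.8
  endloop
 endfacet
 facet normal 0.091 -0.981 -0.169
  outer loop
   vertex 1.8 1.4 0.6
   vertex 6.0 1.0 5.2
   vertex 0.6 0.6 4.6
  endloop
 endfacet
 facet normal 0.091 0.334 -0.938
  outer loop
   vertex 3.6 5.4 2.2
   vertex 1.8 1.4 0.6
   vertex 0.2 5.2 1.8
  endloop
 endfacet
 facet normal -0.119 0.137 0.983
  outer loop
   vertex 2.6 5.2 4.2
   vertex 0.6 0.6 4.6
   vertex 6.0 1.0 5.2
  endloop
 endfacet
 facet normal -0.066 0.996 0.066
  outer loop
   vertex 2.6 5.2 4.2
   vertex 3.6 5.4 2.2
   vertex 0.2 5.2 1.8
  endloop
 endfacet
 facet normal 0.665 0.633 0.396
  outer loop
   vertex 2.6 5.2 4.2
   vertex 6.0 1.0 5.2
   vertex 3.6 5.4 2.2
  endloop
 endfacet
 facet normal 0.725 -0.137 -0.674
  outer loop
   vertex 4.0 3.2 2.6
   vertex 6.0 1.0 5.2
   vertex 1.8 1.4 0.6
  endloop
 endfacet
 facet normal 0.808 0.040 -0.588
  outer loop
   vertex 4.0 3.2 2.6
   vertex 3.6 5.4 2.2
   vertex 6.0 1.0 5.2
  endloop
 endfacet
 facet normal 0.677 -0.011 -0.736
  outer loop
   vertex 4.0 3.2 2.6
   vertex 1.8 1.4 0.6
   vertex 3.6 5.4 2.2
  endloop
 endfacet
 facet normal -0.889 0.179 0.421
  outer loop
   vertex 1.0 4.0 4.0
   vertex 0.2 5.2 1.8
   vertex 0.6 0.6 4.6
  endloop
 endfacet
 facet normal -0.545 0.636 0.545
  outer loop
   vertex 1.0 4.0 4.0
   vertex 2.6 5.2 4.2
   vertex 0.2 5.2 1.8
  endloop
 endfacet
 facet normal -0.266 0.198 0.943
  outer loop
   vertex 1.0 4.0 4.0
   vertex 0.6 0.6 4.6
   vertex 2.6 5.2 4.2
  endloop
 endfacet
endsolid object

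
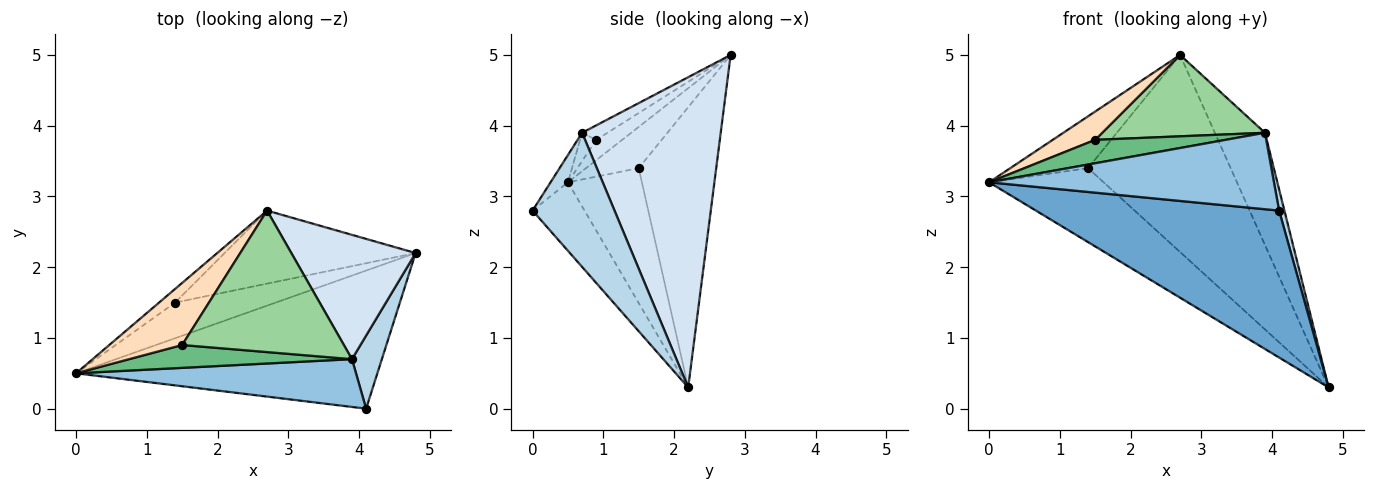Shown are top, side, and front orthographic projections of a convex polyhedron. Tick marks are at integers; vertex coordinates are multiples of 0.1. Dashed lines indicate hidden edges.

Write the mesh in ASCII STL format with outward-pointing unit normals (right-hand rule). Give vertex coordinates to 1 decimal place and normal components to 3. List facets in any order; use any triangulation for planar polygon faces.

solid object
 facet normal -0.154 -0.720 -0.677
  outer loop
   vertex 4.1 0.0 2.8
   vertex 0.0 0.5 3.2
   vertex 4.8 2.2 0.3
  endloop
 endfacet
 facet normal -0.052 -0.847 0.529
  outer loop
   vertex 3.9 0.7 3.9
   vertex 0.0 0.5 3.2
   vertex 4.1 0.0 2.8
  endloop
 endfacet
 facet normal 0.974 -0.063 0.217
  outer loop
   vertex 3.9 0.7 3.9
   vertex 4.1 0.0 2.8
   vertex 4.8 2.2 0.3
  endloop
 endfacet
 facet normal 0.880 0.318 0.353
  outer loop
   vertex 3.9 0.7 3.9
   vertex 4.8 2.2 0.3
   vertex 2.7 2.8 5.0
  endloop
 endfacet
 facet normal -0.503 0.779 -0.375
  outer loop
   vertex 1.4 1.5 3.4
   vertex 4.8 2.2 0.3
   vertex 0.0 0.5 3.2
  endloop
 endfacet
 facet normal -0.548 0.809 -0.213
  outer loop
   vertex 1.4 1.5 3.4
   vertex 0.0 0.5 3.2
   vertex 2.7 2.8 5.0
  endloop
 endfacet
 facet normal -0.454 0.835 -0.310
  outer loop
   vertex 1.4 1.5 3.4
   vertex 2.7 2.8 5.0
   vertex 4.8 2.2 0.3
  endloop
 endfacet
 facet normal -0.246 -0.402 0.882
  outer loop
   vertex 1.5 0.9 3.8
   vertex 2.7 2.8 5.0
   vertex 0.0 0.5 3.2
  endloop
 endfacet
 facet normal -0.088 -0.713 0.696
  outer loop
   vertex 1.5 0.9 3.8
   vertex 0.0 0.5 3.2
   vertex 3.9 0.7 3.9
  endloop
 endfacet
 facet normal -0.077 -0.497 0.864
  outer loop
   vertex 1.5 0.9 3.8
   vertex 3.9 0.7 3.9
   vertex 2.7 2.8 5.0
  endloop
 endfacet
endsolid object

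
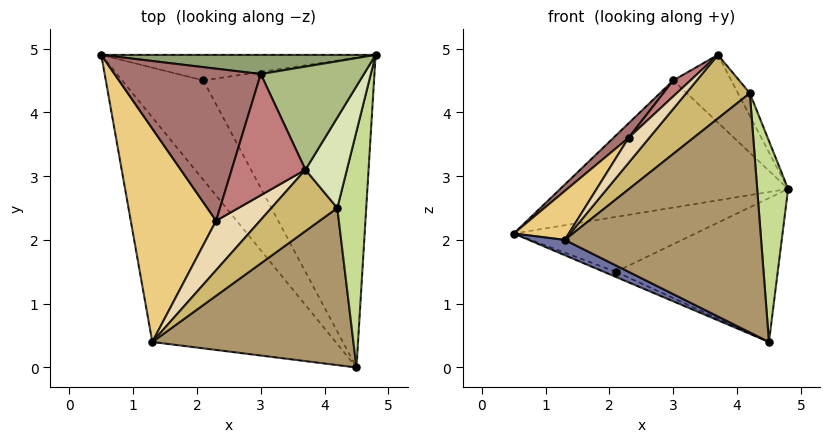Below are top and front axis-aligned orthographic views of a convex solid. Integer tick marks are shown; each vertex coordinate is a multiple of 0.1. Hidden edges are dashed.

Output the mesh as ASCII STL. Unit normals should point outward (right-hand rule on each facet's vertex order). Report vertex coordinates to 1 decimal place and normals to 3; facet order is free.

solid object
 facet normal -0.452 -0.061 -0.890
  outer loop
   vertex 1.3 0.4 2.0
   vertex 0.5 4.9 2.1
   vertex 4.5 0.0 0.4
  endloop
 endfacet
 facet normal 0.068 0.905 -0.421
  outer loop
   vertex 2.1 4.5 1.5
   vertex 0.5 4.9 2.1
   vertex 4.8 4.9 2.8
  endloop
 endfacet
 facet normal -0.340 0.048 -0.939
  outer loop
   vertex 2.1 4.5 1.5
   vertex 4.5 0.0 0.4
   vertex 0.5 4.9 2.1
  endloop
 endfacet
 facet normal 0.351 0.395 -0.849
  outer loop
   vertex 2.1 4.5 1.5
   vertex 4.8 4.9 2.8
   vertex 4.5 0.0 0.4
  endloop
 endfacet
 facet normal -0.024 0.989 0.149
  outer loop
   vertex 3.0 4.6 4.5
   vertex 4.8 4.9 2.8
   vertex 0.5 4.9 2.1
  endloop
 endfacet
 facet normal 0.572 0.450 0.685
  outer loop
   vertex 3.0 4.6 4.5
   vertex 3.7 3.1 4.9
   vertex 4.8 4.9 2.8
  endloop
 endfacet
 facet normal 0.976 -0.141 0.165
  outer loop
   vertex 4.2 2.5 4.3
   vertex 4.5 0.0 0.4
   vertex 4.8 4.9 2.8
  endloop
 endfacet
 facet normal 0.824 0.137 0.549
  outer loop
   vertex 4.2 2.5 4.3
   vertex 4.8 4.9 2.8
   vertex 3.7 3.1 4.9
  endloop
 endfacet
 facet normal 0.168 -0.824 0.541
  outer loop
   vertex 4.2 2.5 4.3
   vertex 1.3 0.4 2.0
   vertex 4.5 0.0 0.4
  endloop
 endfacet
 facet normal -0.030 -0.719 0.694
  outer loop
   vertex 4.2 2.5 4.3
   vertex 3.7 3.1 4.9
   vertex 1.3 0.4 2.0
  endloop
 endfacet
 facet normal -0.750 -0.148 0.644
  outer loop
   vertex 2.3 2.3 3.6
   vertex 0.5 4.9 2.1
   vertex 1.3 0.4 2.0
  endloop
 endfacet
 facet normal -0.496 -0.392 0.775
  outer loop
   vertex 2.3 2.3 3.6
   vertex 1.3 0.4 2.0
   vertex 3.7 3.1 4.9
  endloop
 endfacet
 facet normal -0.695 -0.068 0.716
  outer loop
   vertex 2.3 2.3 3.6
   vertex 3.0 4.6 4.5
   vertex 0.5 4.9 2.1
  endloop
 endfacet
 facet normal -0.646 -0.100 0.757
  outer loop
   vertex 2.3 2.3 3.6
   vertex 3.7 3.1 4.9
   vertex 3.0 4.6 4.5
  endloop
 endfacet
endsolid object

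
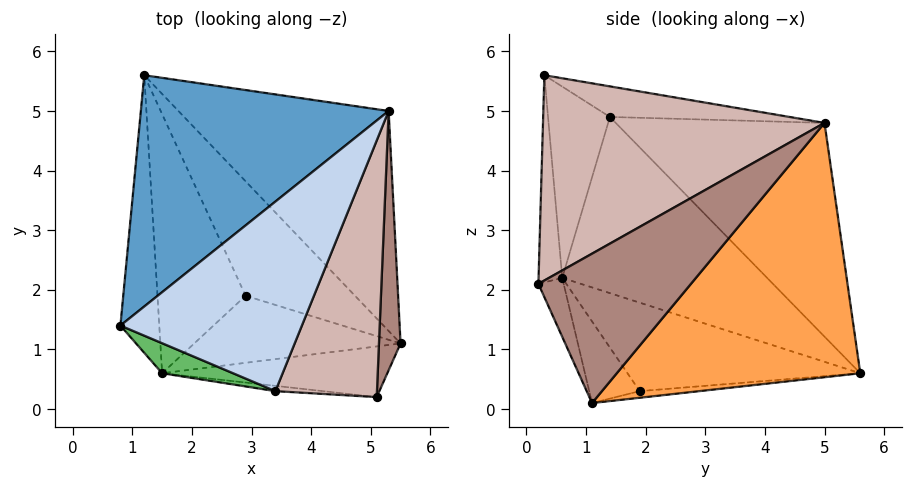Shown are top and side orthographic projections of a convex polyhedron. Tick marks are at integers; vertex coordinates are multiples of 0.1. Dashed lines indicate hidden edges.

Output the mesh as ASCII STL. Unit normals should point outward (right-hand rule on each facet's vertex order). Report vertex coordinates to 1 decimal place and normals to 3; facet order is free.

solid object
 facet normal -0.501 0.642 0.581
  outer loop
   vertex 5.3 5.0 4.8
   vertex 1.2 5.6 0.6
   vertex 0.8 1.4 4.9
  endloop
 endfacet
 facet normal -0.162 0.229 0.960
  outer loop
   vertex 5.3 5.0 4.8
   vertex 0.8 1.4 4.9
   vertex 3.4 0.3 5.6
  endloop
 endfacet
 facet normal 0.600 0.628 -0.496
  outer loop
   vertex 5.3 5.0 4.8
   vertex 5.5 1.1 0.1
   vertex 1.2 5.6 0.6
  endloop
 endfacet
 facet normal -0.969 -0.126 -0.214
  outer loop
   vertex 1.5 0.6 2.2
   vertex 0.8 1.4 4.9
   vertex 1.2 5.6 0.6
  endloop
 endfacet
 facet normal -0.420 -0.894 0.156
  outer loop
   vertex 1.5 0.6 2.2
   vertex 3.4 0.3 5.6
   vertex 0.8 1.4 4.9
  endloop
 endfacet
 facet normal -0.060 0.053 -0.997
  outer loop
   vertex 2.9 1.9 0.3
   vertex 1.2 5.6 0.6
   vertex 5.5 1.1 0.1
  endloop
 endfacet
 facet normal -0.265 -0.694 -0.670
  outer loop
   vertex 2.9 1.9 0.3
   vertex 5.5 1.1 0.1
   vertex 1.5 0.6 2.2
  endloop
 endfacet
 facet normal -0.684 -0.259 -0.682
  outer loop
   vertex 2.9 1.9 0.3
   vertex 1.5 0.6 2.2
   vertex 1.2 5.6 0.6
  endloop
 endfacet
 facet normal -0.112 -0.898 -0.426
  outer loop
   vertex 5.1 0.2 2.1
   vertex 1.5 0.6 2.2
   vertex 5.5 1.1 0.1
  endloop
 endfacet
 facet normal -0.111 -0.993 -0.026
  outer loop
   vertex 5.1 0.2 2.1
   vertex 3.4 0.3 5.6
   vertex 1.5 0.6 2.2
  endloop
 endfacet
 facet normal 0.982 -0.121 0.142
  outer loop
   vertex 5.1 0.2 2.1
   vertex 5.5 1.1 0.1
   vertex 5.3 5.0 4.8
  endloop
 endfacet
 facet normal 0.862 -0.276 0.426
  outer loop
   vertex 5.1 0.2 2.1
   vertex 5.3 5.0 4.8
   vertex 3.4 0.3 5.6
  endloop
 endfacet
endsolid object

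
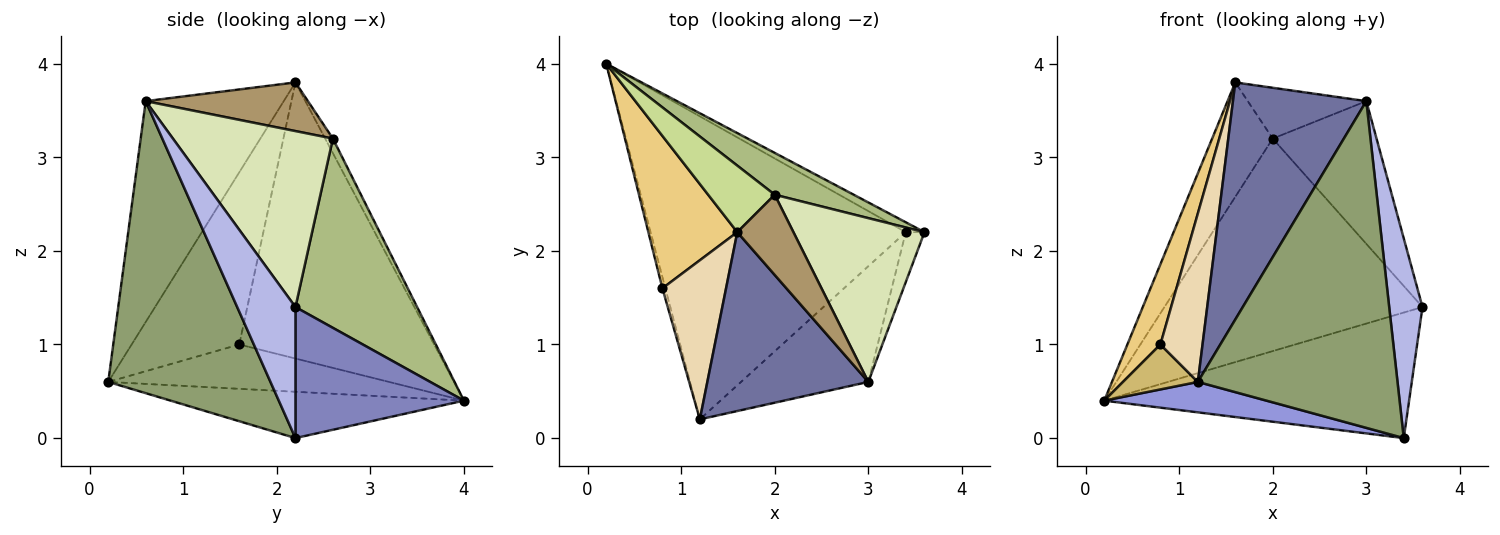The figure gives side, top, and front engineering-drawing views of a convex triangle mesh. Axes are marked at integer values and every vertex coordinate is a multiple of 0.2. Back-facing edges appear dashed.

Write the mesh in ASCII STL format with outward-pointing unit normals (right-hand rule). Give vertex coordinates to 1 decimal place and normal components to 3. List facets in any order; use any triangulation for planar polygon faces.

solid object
 facet normal -0.637 -0.615 0.464
  outer loop
   vertex 3.0 0.6 3.6
   vertex 1.6 2.2 3.8
   vertex 1.2 0.2 0.6
  endloop
 endfacet
 facet normal 0.483 0.873 -0.069
  outer loop
   vertex 3.4 2.2 0.0
   vertex 0.2 4.0 0.4
   vertex 3.6 2.2 1.4
  endloop
 endfacet
 facet normal -0.178 -0.098 -0.979
  outer loop
   vertex 3.4 2.2 0.0
   vertex 1.2 0.2 0.6
   vertex 0.2 4.0 0.4
  endloop
 endfacet
 facet normal 0.862 -0.492 -0.123
  outer loop
   vertex 3.4 2.2 0.0
   vertex 3.6 2.2 1.4
   vertex 3.0 0.6 3.6
  endloop
 endfacet
 facet normal 0.608 -0.748 -0.265
  outer loop
   vertex 3.4 2.2 0.0
   vertex 3.0 0.6 3.6
   vertex 1.2 0.2 0.6
  endloop
 endfacet
 facet normal 0.420 0.890 0.175
  outer loop
   vertex 2.0 2.6 3.2
   vertex 3.6 2.2 1.4
   vertex 0.2 4.0 0.4
  endloop
 endfacet
 facet normal -0.109 0.859 0.500
  outer loop
   vertex 2.0 2.6 3.2
   vertex 0.2 4.0 0.4
   vertex 1.6 2.2 3.8
  endloop
 endfacet
 facet normal 0.711 0.462 0.530
  outer loop
   vertex 2.0 2.6 3.2
   vertex 3.0 0.6 3.6
   vertex 3.6 2.2 1.4
  endloop
 endfacet
 facet normal 0.591 0.432 0.682
  outer loop
   vertex 2.0 2.6 3.2
   vertex 1.6 2.2 3.8
   vertex 3.0 0.6 3.6
  endloop
 endfacet
 facet normal -0.964 -0.257 -0.064
  outer loop
   vertex 0.8 1.6 1.0
   vertex 0.2 4.0 0.4
   vertex 1.2 0.2 0.6
  endloop
 endfacet
 facet normal -0.940 -0.159 0.303
  outer loop
   vertex 0.8 1.6 1.0
   vertex 1.6 2.2 3.8
   vertex 0.2 4.0 0.4
  endloop
 endfacet
 facet normal -0.881 -0.345 0.325
  outer loop
   vertex 0.8 1.6 1.0
   vertex 1.2 0.2 0.6
   vertex 1.6 2.2 3.8
  endloop
 endfacet
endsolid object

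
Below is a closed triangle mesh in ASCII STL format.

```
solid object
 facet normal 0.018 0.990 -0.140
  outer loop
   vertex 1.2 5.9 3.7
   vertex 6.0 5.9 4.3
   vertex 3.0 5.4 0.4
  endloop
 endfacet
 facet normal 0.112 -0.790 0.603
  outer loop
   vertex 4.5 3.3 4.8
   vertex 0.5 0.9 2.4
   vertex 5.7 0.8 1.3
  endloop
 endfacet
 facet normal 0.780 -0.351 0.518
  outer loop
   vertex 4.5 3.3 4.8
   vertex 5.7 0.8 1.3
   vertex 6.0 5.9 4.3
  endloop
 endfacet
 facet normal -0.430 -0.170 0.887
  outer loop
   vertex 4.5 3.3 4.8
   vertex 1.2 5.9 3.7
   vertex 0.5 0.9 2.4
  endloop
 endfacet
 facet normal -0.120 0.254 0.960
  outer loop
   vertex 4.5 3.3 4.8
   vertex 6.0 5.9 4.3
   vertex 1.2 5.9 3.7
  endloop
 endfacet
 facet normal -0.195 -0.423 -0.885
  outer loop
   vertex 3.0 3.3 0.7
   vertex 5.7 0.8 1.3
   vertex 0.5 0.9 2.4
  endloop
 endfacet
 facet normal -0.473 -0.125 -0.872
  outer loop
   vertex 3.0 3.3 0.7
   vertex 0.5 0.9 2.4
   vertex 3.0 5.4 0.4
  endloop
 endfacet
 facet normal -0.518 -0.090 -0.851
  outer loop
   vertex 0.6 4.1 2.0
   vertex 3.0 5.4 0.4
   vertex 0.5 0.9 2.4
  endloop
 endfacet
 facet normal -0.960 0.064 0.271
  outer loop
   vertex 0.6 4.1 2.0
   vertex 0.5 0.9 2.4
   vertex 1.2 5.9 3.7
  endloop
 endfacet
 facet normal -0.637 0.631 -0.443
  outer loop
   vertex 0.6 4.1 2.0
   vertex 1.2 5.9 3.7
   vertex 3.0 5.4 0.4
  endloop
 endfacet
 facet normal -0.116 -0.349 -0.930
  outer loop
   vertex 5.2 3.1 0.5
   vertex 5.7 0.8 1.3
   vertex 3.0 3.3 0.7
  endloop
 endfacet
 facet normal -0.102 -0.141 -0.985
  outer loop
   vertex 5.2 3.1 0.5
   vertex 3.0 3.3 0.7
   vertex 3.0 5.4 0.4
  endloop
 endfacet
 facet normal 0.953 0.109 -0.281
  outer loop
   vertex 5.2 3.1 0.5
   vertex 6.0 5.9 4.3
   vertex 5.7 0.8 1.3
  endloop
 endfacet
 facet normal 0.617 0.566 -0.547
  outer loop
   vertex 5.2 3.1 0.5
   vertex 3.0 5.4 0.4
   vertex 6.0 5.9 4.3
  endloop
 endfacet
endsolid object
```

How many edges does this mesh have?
21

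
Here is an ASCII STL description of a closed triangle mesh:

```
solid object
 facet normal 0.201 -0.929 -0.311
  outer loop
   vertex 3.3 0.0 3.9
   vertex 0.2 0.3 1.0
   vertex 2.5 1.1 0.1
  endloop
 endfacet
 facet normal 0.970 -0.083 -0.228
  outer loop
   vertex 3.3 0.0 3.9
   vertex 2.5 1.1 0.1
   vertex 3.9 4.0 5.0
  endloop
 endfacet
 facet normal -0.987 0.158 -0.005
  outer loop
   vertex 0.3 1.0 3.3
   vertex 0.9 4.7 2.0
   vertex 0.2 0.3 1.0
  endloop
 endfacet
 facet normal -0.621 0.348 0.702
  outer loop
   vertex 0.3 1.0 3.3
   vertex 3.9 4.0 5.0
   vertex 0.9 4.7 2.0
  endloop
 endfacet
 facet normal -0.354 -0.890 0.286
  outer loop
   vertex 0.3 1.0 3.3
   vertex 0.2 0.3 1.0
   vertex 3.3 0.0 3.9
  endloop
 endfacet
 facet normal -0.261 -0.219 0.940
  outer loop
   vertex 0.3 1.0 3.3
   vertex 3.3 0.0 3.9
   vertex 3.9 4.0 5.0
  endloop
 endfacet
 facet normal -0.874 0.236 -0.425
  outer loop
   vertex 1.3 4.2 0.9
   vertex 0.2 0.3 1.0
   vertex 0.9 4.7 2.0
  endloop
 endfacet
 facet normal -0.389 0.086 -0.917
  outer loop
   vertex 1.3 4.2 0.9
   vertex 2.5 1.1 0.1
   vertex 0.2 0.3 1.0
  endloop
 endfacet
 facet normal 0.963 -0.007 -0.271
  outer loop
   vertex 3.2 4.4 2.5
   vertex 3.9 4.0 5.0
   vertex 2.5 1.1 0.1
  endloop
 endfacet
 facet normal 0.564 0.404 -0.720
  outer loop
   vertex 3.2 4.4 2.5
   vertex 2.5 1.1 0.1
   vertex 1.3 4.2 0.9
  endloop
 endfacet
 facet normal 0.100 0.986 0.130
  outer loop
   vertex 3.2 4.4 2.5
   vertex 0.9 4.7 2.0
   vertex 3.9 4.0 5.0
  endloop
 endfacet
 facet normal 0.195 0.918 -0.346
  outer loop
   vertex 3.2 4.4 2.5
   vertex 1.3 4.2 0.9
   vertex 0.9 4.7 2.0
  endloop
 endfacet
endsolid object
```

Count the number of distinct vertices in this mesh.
8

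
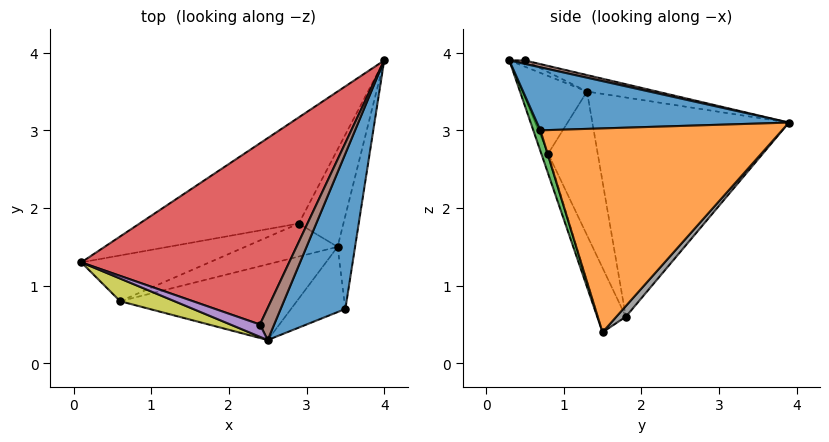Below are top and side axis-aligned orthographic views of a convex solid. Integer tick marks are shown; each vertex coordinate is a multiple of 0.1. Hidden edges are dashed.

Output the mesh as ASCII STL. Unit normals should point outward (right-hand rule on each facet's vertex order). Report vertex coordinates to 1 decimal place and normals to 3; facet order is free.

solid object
 facet normal 0.692 -0.130 0.710
  outer loop
   vertex 3.5 0.7 3.0
   vertex 4.0 3.9 3.1
   vertex 2.5 0.3 3.9
  endloop
 endfacet
 facet normal 0.985 -0.151 -0.084
  outer loop
   vertex 3.5 0.7 3.0
   vertex 3.4 1.5 0.4
   vertex 4.0 3.9 3.1
  endloop
 endfacet
 facet normal 0.113 -0.948 -0.296
  outer loop
   vertex 3.5 0.7 3.0
   vertex 2.5 0.3 3.9
   vertex 3.4 1.5 0.4
  endloop
 endfacet
 facet normal -0.076 0.262 0.962
  outer loop
   vertex 2.4 0.5 3.9
   vertex 4.0 3.9 3.1
   vertex 0.1 1.3 3.5
  endloop
 endfacet
 facet normal -0.205 -0.102 0.973
  outer loop
   vertex 2.4 0.5 3.9
   vertex 0.1 1.3 3.5
   vertex 2.5 0.3 3.9
  endloop
 endfacet
 facet normal 0.234 0.117 0.965
  outer loop
   vertex 2.4 0.5 3.9
   vertex 2.5 0.3 3.9
   vertex 4.0 3.9 3.1
  endloop
 endfacet
 facet normal -0.538 0.747 -0.391
  outer loop
   vertex 2.9 1.8 0.6
   vertex 0.1 1.3 3.5
   vertex 4.0 3.9 3.1
  endloop
 endfacet
 facet normal 0.162 0.719 -0.675
  outer loop
   vertex 2.9 1.8 0.6
   vertex 4.0 3.9 3.1
   vertex 3.4 1.5 0.4
  endloop
 endfacet
 facet normal -0.409 -0.867 0.286
  outer loop
   vertex 0.6 0.8 2.7
   vertex 2.5 0.3 3.9
   vertex 0.1 1.3 3.5
  endloop
 endfacet
 facet normal -0.038 -0.942 -0.333
  outer loop
   vertex 0.6 0.8 2.7
   vertex 3.4 1.5 0.4
   vertex 2.5 0.3 3.9
  endloop
 endfacet
 facet normal -0.711 0.304 -0.634
  outer loop
   vertex 0.6 0.8 2.7
   vertex 0.1 1.3 3.5
   vertex 2.9 1.8 0.6
  endloop
 endfacet
 facet normal -0.530 -0.377 -0.760
  outer loop
   vertex 0.6 0.8 2.7
   vertex 2.9 1.8 0.6
   vertex 3.4 1.5 0.4
  endloop
 endfacet
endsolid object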